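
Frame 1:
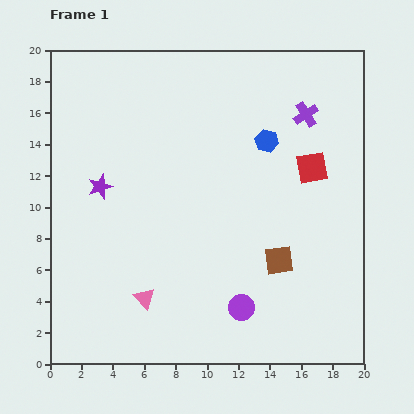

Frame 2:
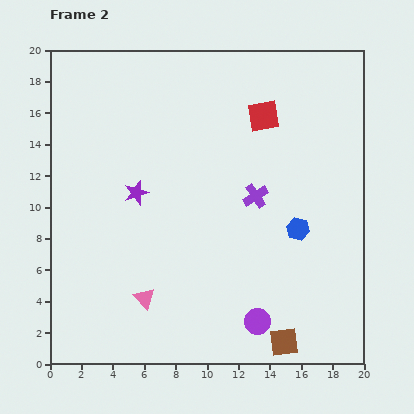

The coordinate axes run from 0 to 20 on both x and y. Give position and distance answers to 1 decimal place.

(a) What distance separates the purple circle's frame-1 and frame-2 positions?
1.3

The purple circle moved from (12.2, 3.6) to (13.2, 2.7), a distance of √(1.0² + 0.9²) ≈ 1.3.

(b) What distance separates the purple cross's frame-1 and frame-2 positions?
6.1

The purple cross moved from (16.3, 15.9) to (13.1, 10.7), a distance of √(3.2² + 5.2²) ≈ 6.1.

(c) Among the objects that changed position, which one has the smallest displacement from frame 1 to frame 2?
the purple circle

(moved 1.3)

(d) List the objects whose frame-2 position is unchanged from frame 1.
the pink triangle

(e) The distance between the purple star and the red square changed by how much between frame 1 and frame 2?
-4.1

Distance in frame 1: 13.6. Distance in frame 2: 9.5.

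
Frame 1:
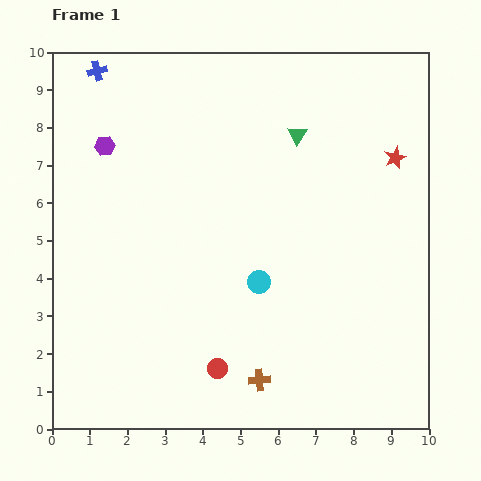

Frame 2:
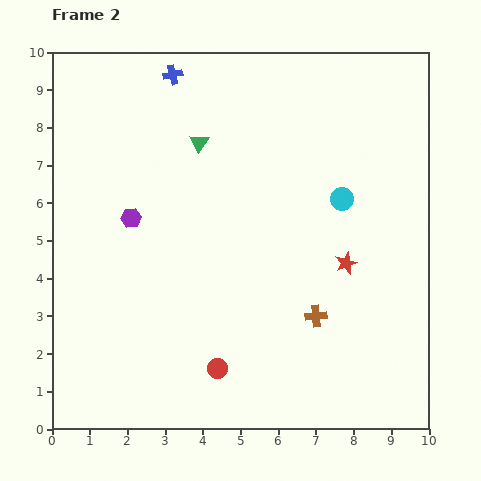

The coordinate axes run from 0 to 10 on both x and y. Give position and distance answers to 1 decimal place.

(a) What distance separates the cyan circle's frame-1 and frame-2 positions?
3.1

The cyan circle moved from (5.5, 3.9) to (7.7, 6.1), a distance of √(2.2² + 2.2²) ≈ 3.1.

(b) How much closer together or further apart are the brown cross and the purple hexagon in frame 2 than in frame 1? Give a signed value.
-1.9

Distance in frame 1: 7.4. Distance in frame 2: 5.5.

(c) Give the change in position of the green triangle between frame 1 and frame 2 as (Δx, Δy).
(-2.6, -0.2)

The green triangle was at (6.5, 7.8) in frame 1 and (3.9, 7.6) in frame 2.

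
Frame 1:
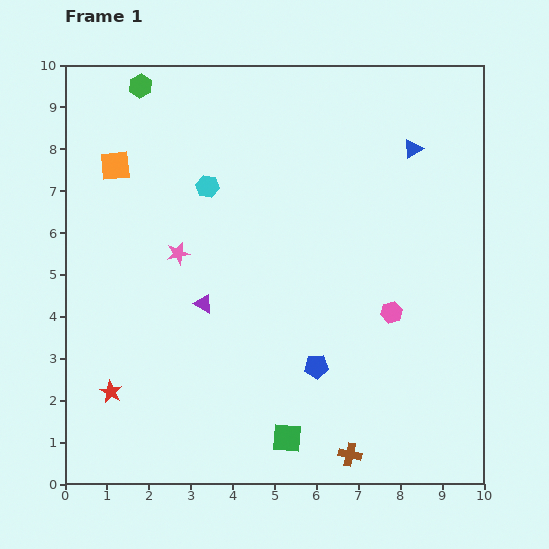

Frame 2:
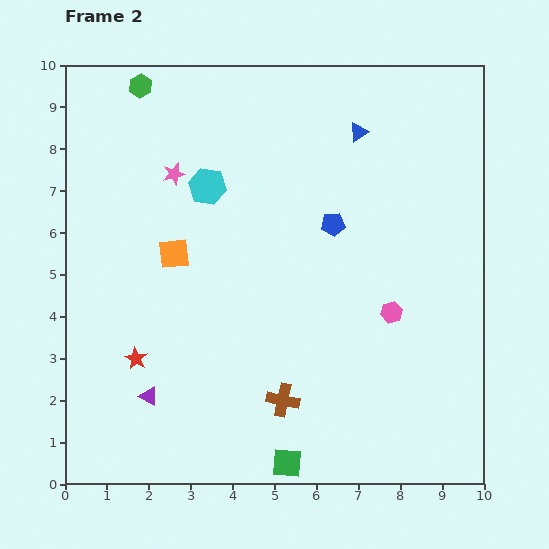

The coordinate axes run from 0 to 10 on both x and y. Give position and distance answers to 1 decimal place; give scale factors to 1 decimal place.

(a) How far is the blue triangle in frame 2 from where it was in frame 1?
1.4

The blue triangle moved from (8.3, 8.0) to (7.0, 8.4), a distance of √(1.3² + 0.4²) ≈ 1.4.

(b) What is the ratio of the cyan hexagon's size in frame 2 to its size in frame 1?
1.6×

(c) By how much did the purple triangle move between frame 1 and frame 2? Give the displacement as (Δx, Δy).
(-1.3, -2.2)

The purple triangle was at (3.3, 4.3) in frame 1 and (2.0, 2.1) in frame 2.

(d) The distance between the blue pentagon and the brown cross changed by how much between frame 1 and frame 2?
+2.2

Distance in frame 1: 2.2. Distance in frame 2: 4.4.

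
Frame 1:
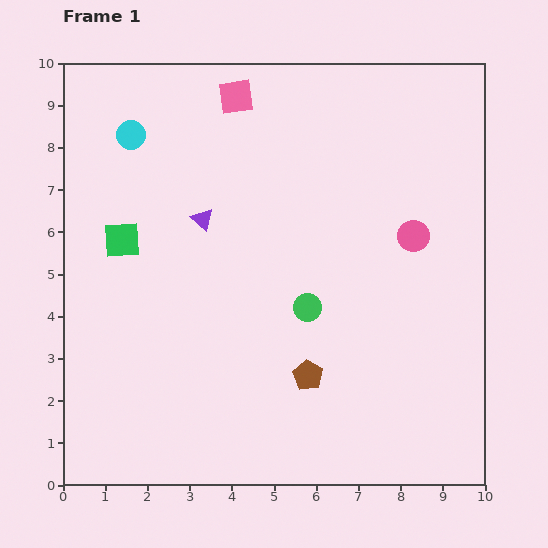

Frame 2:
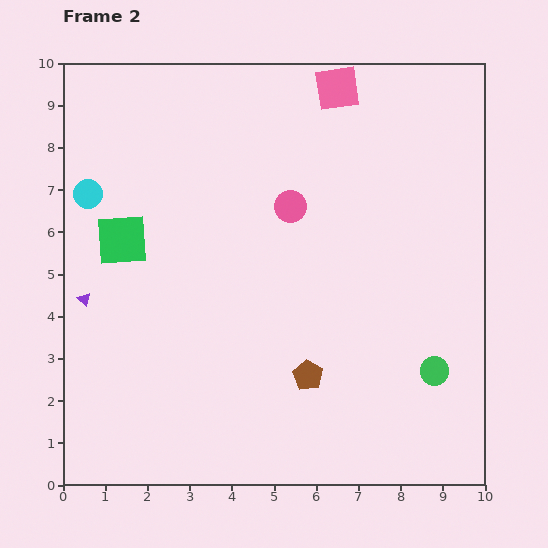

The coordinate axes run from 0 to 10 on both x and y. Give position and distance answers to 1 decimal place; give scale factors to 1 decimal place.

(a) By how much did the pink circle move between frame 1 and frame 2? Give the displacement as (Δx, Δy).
(-2.9, 0.7)

The pink circle was at (8.3, 5.9) in frame 1 and (5.4, 6.6) in frame 2.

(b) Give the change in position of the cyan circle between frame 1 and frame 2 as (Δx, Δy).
(-1.0, -1.4)

The cyan circle was at (1.6, 8.3) in frame 1 and (0.6, 6.9) in frame 2.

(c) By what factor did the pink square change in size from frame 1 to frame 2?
1.3×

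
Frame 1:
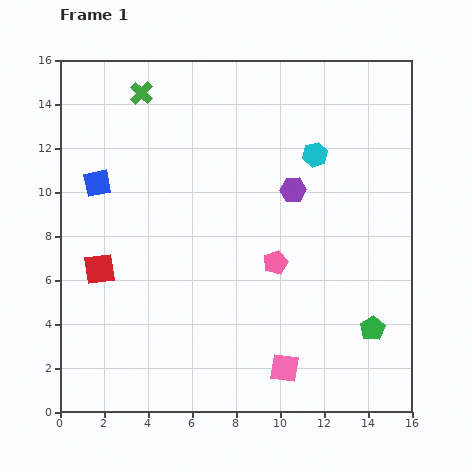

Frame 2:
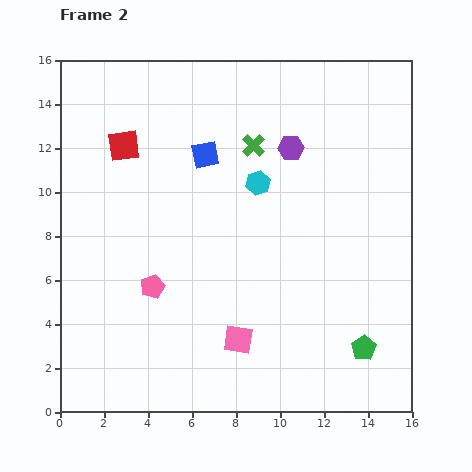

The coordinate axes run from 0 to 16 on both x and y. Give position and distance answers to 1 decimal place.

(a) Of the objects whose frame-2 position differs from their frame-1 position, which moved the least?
the green pentagon

(moved 1.0)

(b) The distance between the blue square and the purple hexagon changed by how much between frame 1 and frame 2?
-5.0

Distance in frame 1: 8.9. Distance in frame 2: 3.9.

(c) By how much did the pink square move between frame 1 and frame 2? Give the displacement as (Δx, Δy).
(-2.1, 1.3)

The pink square was at (10.2, 2.0) in frame 1 and (8.1, 3.3) in frame 2.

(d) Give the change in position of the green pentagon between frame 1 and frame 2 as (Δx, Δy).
(-0.4, -0.9)

The green pentagon was at (14.2, 3.8) in frame 1 and (13.8, 2.9) in frame 2.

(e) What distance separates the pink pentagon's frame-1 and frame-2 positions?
5.7

The pink pentagon moved from (9.8, 6.8) to (4.2, 5.7), a distance of √(5.6² + 1.1²) ≈ 5.7.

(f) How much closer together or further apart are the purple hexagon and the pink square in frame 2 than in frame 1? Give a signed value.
+0.9

Distance in frame 1: 8.1. Distance in frame 2: 9.0.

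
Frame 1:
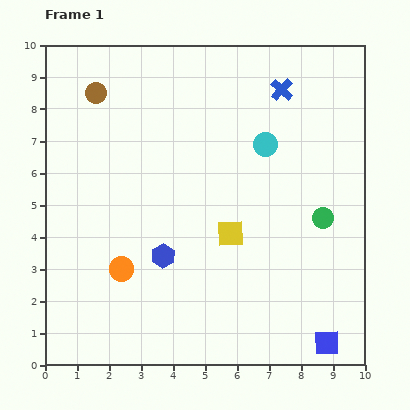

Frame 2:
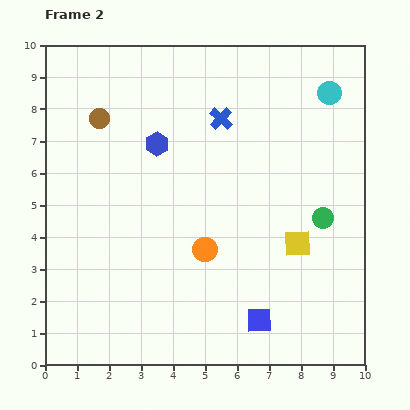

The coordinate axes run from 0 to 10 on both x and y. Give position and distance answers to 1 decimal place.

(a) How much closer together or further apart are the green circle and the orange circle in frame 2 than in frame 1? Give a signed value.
-2.7

Distance in frame 1: 6.5. Distance in frame 2: 3.8.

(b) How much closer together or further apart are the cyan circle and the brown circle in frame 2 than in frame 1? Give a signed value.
+1.7

Distance in frame 1: 5.5. Distance in frame 2: 7.2.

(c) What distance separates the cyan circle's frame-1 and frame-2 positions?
2.6

The cyan circle moved from (6.9, 6.9) to (8.9, 8.5), a distance of √(2.0² + 1.6²) ≈ 2.6.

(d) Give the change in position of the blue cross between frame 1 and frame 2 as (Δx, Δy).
(-1.9, -0.9)

The blue cross was at (7.4, 8.6) in frame 1 and (5.5, 7.7) in frame 2.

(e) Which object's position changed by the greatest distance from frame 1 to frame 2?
the blue hexagon

(moved 3.5; next 2.7)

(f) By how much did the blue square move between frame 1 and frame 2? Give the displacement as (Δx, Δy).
(-2.1, 0.7)

The blue square was at (8.8, 0.7) in frame 1 and (6.7, 1.4) in frame 2.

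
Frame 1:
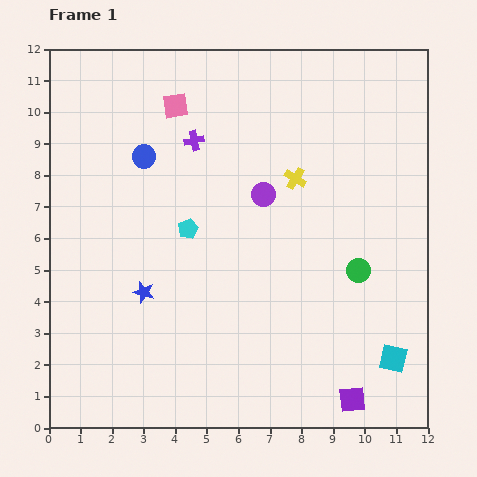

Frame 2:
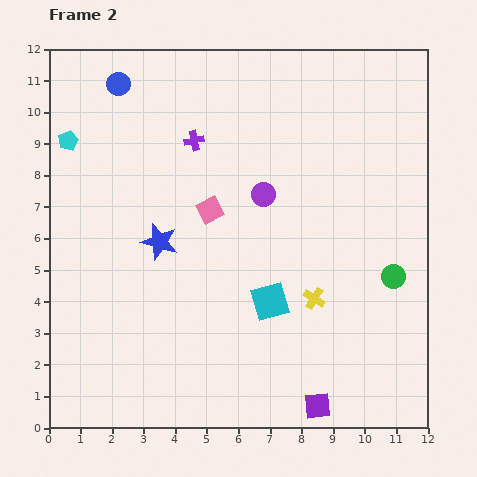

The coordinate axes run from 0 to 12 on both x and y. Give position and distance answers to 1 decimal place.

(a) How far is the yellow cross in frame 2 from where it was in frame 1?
3.8

The yellow cross moved from (7.8, 7.9) to (8.4, 4.1), a distance of √(0.6² + 3.8²) ≈ 3.8.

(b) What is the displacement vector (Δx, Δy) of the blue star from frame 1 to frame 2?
(0.5, 1.6)

The blue star was at (3.0, 4.3) in frame 1 and (3.5, 5.9) in frame 2.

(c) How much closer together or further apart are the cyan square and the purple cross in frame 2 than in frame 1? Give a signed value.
-3.7

Distance in frame 1: 9.3. Distance in frame 2: 5.6.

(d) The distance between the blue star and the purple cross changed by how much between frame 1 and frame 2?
-1.7

Distance in frame 1: 5.1. Distance in frame 2: 3.4.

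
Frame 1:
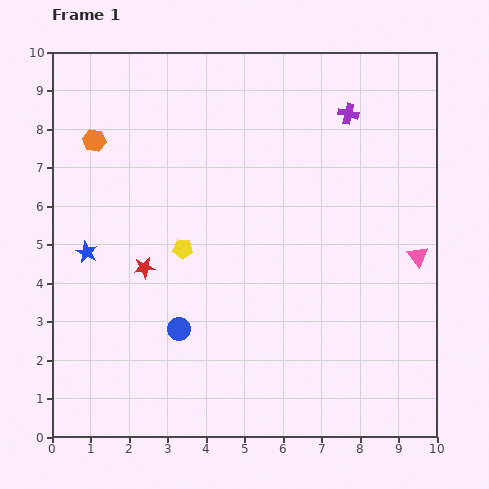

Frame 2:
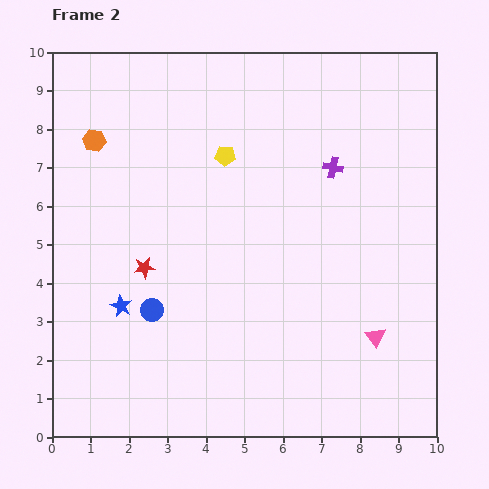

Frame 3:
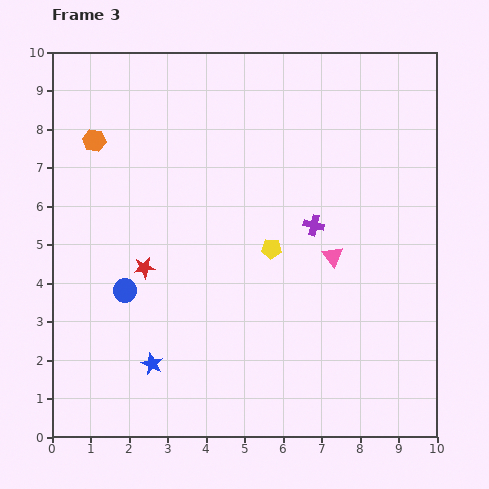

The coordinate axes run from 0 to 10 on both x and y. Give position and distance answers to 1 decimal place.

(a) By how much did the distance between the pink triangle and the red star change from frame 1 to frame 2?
-0.8

Distance in frame 1: 7.1. Distance in frame 2: 6.3.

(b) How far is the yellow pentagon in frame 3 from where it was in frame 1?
2.3

The yellow pentagon moved from (3.4, 4.9) to (5.7, 4.9), a distance of √(2.3² + 0.0²) ≈ 2.3.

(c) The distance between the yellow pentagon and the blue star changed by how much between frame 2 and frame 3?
-0.4

Distance in frame 2: 4.7. Distance in frame 3: 4.3.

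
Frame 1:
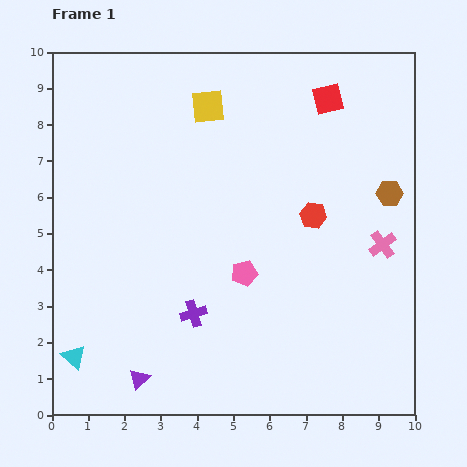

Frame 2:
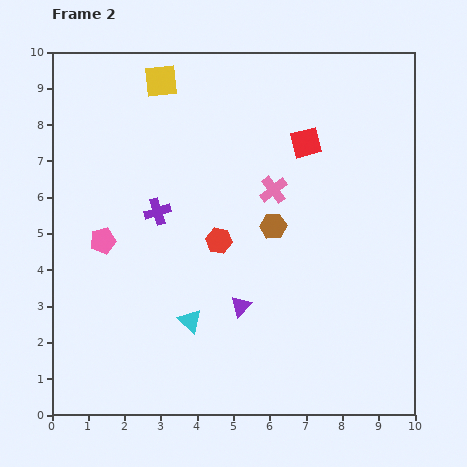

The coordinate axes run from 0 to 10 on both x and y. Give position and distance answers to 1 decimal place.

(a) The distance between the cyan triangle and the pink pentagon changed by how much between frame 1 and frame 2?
-1.9

Distance in frame 1: 5.2. Distance in frame 2: 3.3.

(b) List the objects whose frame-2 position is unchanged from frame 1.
none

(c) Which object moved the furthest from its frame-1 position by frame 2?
the pink pentagon

(moved 4.0; next 3.4)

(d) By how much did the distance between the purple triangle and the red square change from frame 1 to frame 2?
-4.5

Distance in frame 1: 9.3. Distance in frame 2: 4.8.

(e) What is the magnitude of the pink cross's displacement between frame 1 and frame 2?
3.4

The pink cross moved from (9.1, 4.7) to (6.1, 6.2), a distance of √(3.0² + 1.5²) ≈ 3.4.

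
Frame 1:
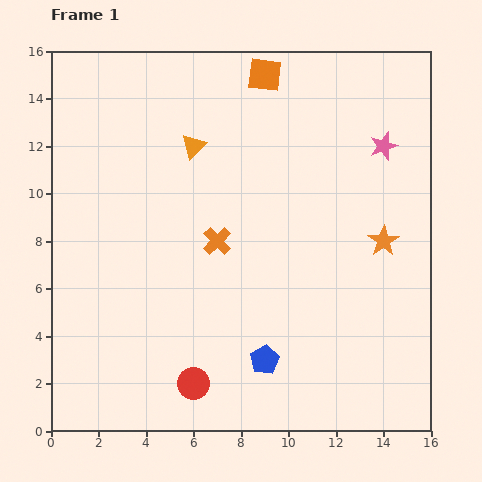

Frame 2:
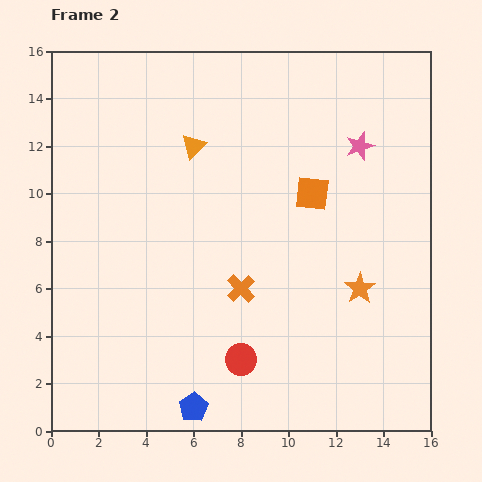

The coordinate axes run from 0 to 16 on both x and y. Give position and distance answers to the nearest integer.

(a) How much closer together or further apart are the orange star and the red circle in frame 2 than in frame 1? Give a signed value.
-4

Distance in frame 1: 10. Distance in frame 2: 6.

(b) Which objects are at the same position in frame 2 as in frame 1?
the orange triangle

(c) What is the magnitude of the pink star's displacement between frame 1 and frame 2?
1

The pink star moved from (14, 12) to (13, 12), a distance of √(1² + 0²) ≈ 1.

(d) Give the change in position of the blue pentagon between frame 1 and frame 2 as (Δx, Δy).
(-3, -2)

The blue pentagon was at (9, 3) in frame 1 and (6, 1) in frame 2.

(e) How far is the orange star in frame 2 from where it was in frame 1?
2

The orange star moved from (14, 8) to (13, 6), a distance of √(1² + 2²) ≈ 2.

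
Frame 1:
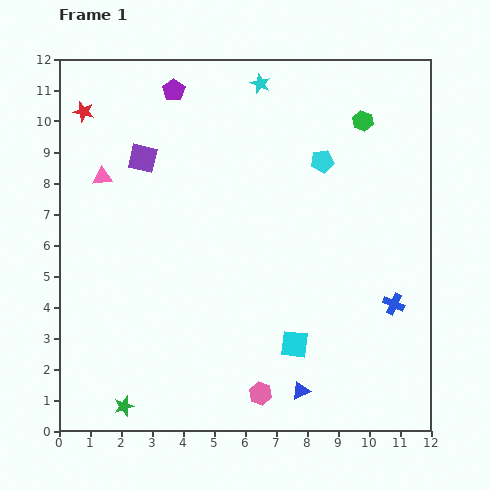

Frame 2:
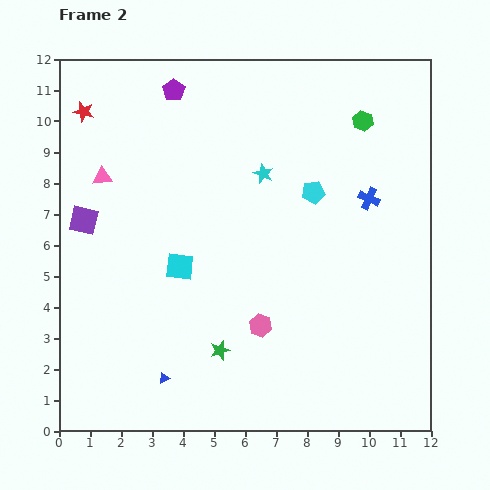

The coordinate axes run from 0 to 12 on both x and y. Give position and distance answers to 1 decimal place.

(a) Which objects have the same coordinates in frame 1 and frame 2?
the pink triangle, the red star, the green hexagon, the purple pentagon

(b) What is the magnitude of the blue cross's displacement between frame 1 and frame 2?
3.5

The blue cross moved from (10.8, 4.1) to (10.0, 7.5), a distance of √(0.8² + 3.4²) ≈ 3.5.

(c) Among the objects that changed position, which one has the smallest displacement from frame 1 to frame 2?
the cyan pentagon

(moved 1.0)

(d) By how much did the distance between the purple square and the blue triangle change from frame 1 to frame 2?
-3.4

Distance in frame 1: 9.1. Distance in frame 2: 5.7.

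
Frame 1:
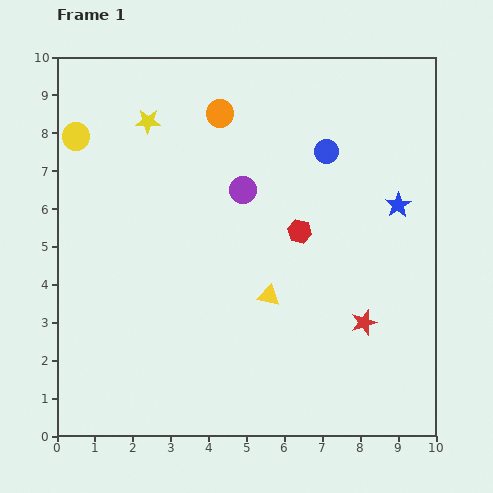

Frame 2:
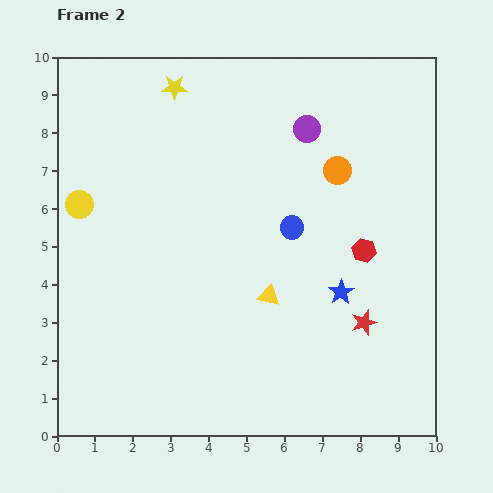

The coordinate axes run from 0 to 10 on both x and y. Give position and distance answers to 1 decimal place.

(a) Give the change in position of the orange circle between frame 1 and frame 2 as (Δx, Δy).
(3.1, -1.5)

The orange circle was at (4.3, 8.5) in frame 1 and (7.4, 7.0) in frame 2.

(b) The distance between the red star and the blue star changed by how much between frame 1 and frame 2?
-2.2

Distance in frame 1: 3.2. Distance in frame 2: 1.0.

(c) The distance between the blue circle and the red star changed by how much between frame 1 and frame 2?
-1.5

Distance in frame 1: 4.6. Distance in frame 2: 3.1.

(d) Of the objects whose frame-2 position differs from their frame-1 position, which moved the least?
the yellow star

(moved 1.1)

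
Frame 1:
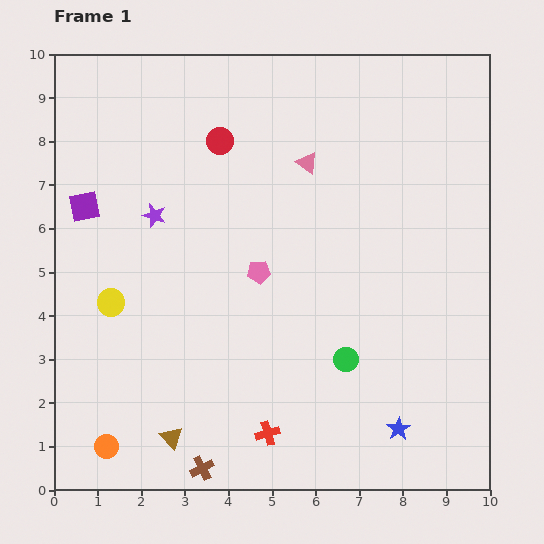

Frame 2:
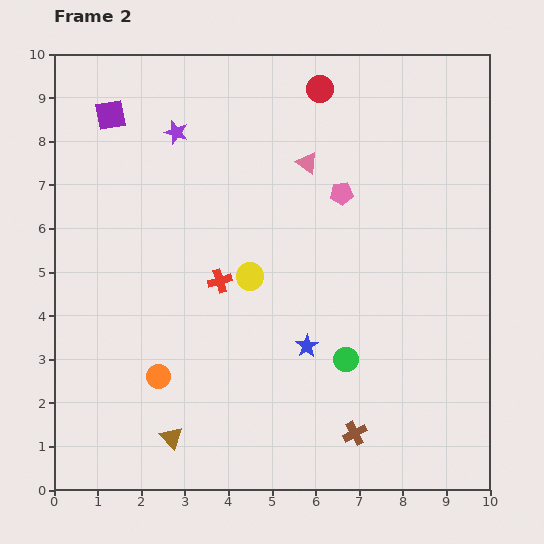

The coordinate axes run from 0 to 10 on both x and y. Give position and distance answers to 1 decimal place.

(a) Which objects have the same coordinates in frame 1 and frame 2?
the brown triangle, the pink triangle, the green circle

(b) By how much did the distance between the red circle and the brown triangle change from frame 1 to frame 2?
+1.8

Distance in frame 1: 6.9. Distance in frame 2: 8.7.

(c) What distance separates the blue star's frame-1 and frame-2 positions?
2.8

The blue star moved from (7.9, 1.4) to (5.8, 3.3), a distance of √(2.1² + 1.9²) ≈ 2.8.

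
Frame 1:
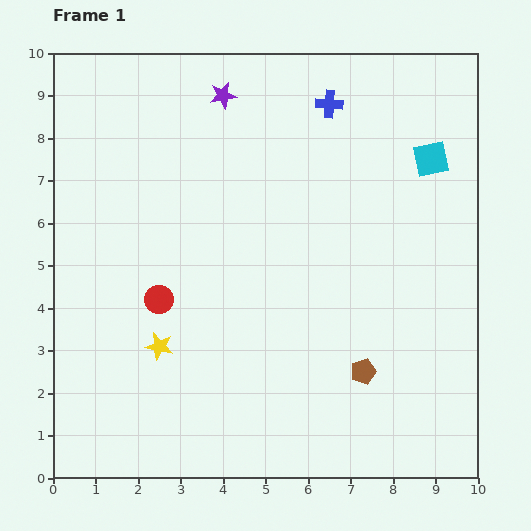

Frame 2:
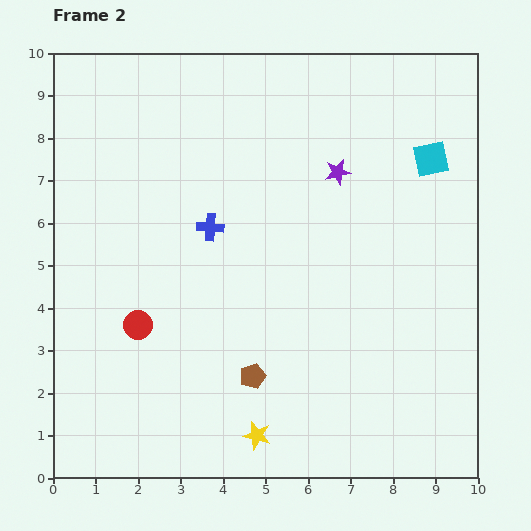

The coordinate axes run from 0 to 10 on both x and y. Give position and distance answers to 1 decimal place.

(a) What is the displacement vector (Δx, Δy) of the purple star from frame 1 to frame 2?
(2.7, -1.8)

The purple star was at (4.0, 9.0) in frame 1 and (6.7, 7.2) in frame 2.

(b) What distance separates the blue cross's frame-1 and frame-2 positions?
4.0

The blue cross moved from (6.5, 8.8) to (3.7, 5.9), a distance of √(2.8² + 2.9²) ≈ 4.0.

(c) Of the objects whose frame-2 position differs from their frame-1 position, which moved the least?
the red circle

(moved 0.8)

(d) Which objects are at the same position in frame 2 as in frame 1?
the cyan square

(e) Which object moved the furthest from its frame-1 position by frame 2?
the blue cross

(moved 4.0; next 3.2)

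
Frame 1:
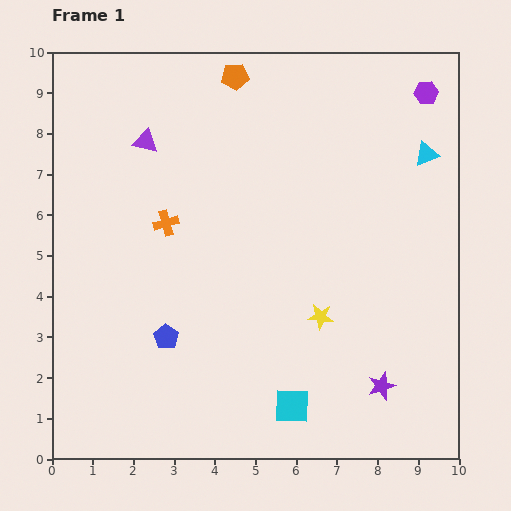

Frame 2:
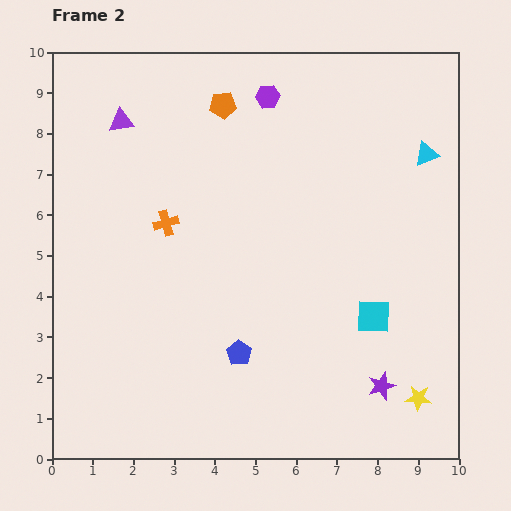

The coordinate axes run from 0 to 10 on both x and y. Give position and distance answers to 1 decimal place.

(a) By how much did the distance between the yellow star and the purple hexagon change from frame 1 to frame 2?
+2.2

Distance in frame 1: 6.1. Distance in frame 2: 8.3.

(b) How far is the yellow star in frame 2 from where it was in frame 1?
3.1

The yellow star moved from (6.6, 3.5) to (9.0, 1.5), a distance of √(2.4² + 2.0²) ≈ 3.1.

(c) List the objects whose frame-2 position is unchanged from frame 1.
the orange cross, the purple star, the cyan triangle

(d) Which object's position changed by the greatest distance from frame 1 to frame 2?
the purple hexagon

(moved 3.9; next 3.1)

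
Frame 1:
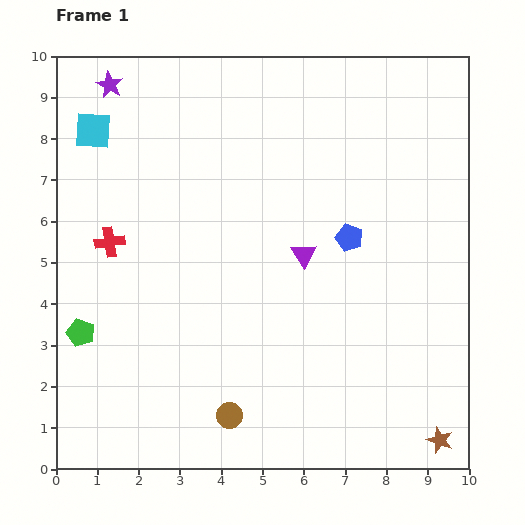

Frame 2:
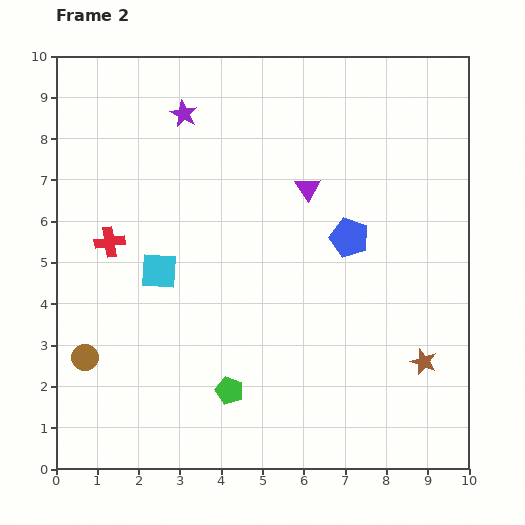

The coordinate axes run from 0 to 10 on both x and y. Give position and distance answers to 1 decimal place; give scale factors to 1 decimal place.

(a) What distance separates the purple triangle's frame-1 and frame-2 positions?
1.6

The purple triangle moved from (6.0, 5.2) to (6.1, 6.8), a distance of √(0.1² + 1.6²) ≈ 1.6.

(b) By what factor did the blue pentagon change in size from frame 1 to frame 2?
1.4×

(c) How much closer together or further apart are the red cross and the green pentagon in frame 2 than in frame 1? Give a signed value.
+2.3

Distance in frame 1: 2.3. Distance in frame 2: 4.6.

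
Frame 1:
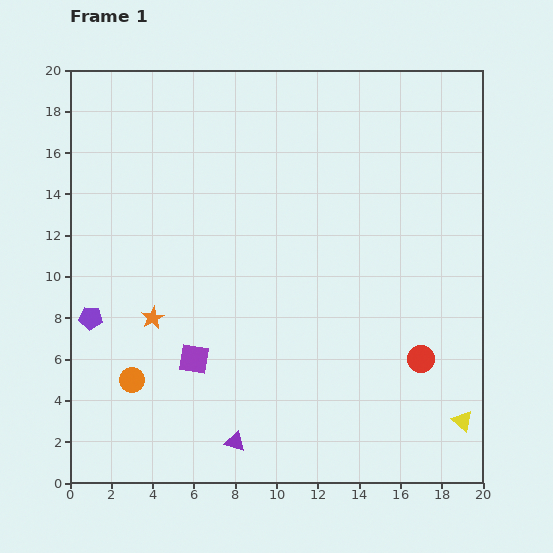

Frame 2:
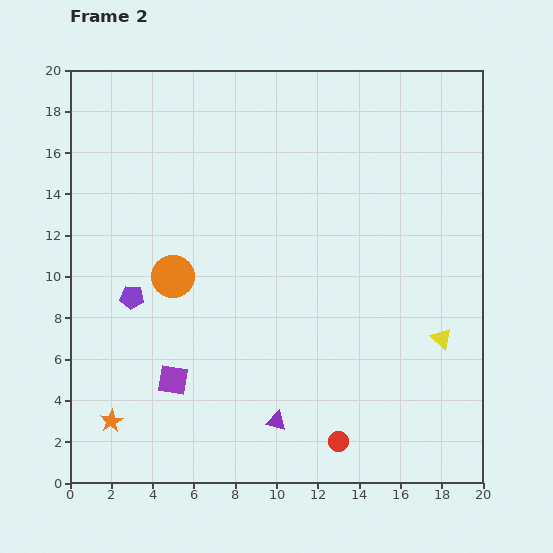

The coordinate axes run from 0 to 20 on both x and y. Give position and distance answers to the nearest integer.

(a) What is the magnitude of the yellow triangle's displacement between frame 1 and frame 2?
4

The yellow triangle moved from (19, 3) to (18, 7), a distance of √(1² + 4²) ≈ 4.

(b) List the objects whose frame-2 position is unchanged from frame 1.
none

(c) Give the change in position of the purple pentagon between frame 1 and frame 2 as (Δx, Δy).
(2, 1)

The purple pentagon was at (1, 8) in frame 1 and (3, 9) in frame 2.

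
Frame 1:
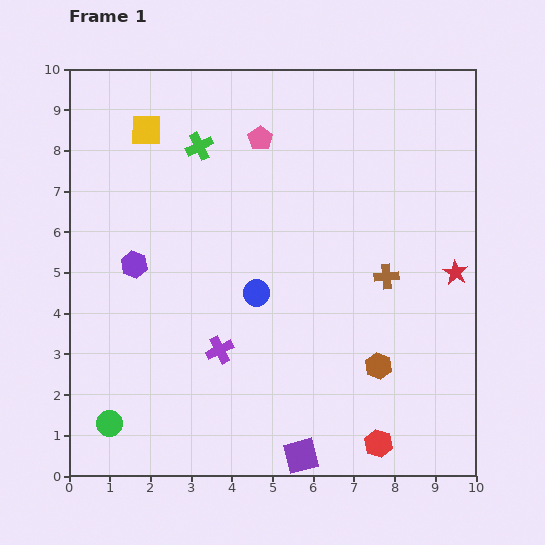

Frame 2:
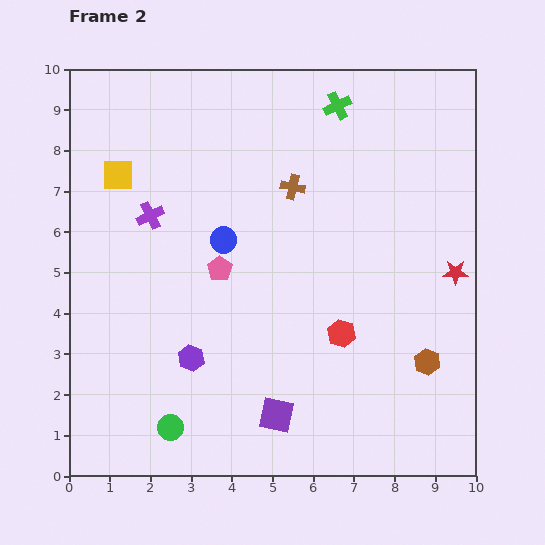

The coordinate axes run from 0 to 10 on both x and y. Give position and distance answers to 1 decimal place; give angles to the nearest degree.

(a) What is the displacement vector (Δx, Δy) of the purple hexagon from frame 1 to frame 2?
(1.4, -2.3)

The purple hexagon was at (1.6, 5.2) in frame 1 and (3.0, 2.9) in frame 2.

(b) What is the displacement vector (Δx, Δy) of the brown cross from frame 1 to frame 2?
(-2.3, 2.2)

The brown cross was at (7.8, 4.9) in frame 1 and (5.5, 7.1) in frame 2.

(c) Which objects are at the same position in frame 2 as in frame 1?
the red star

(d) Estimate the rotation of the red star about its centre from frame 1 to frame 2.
29° counter-clockwise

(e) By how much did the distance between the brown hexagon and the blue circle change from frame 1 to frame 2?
+2.3

Distance in frame 1: 3.5. Distance in frame 2: 5.8.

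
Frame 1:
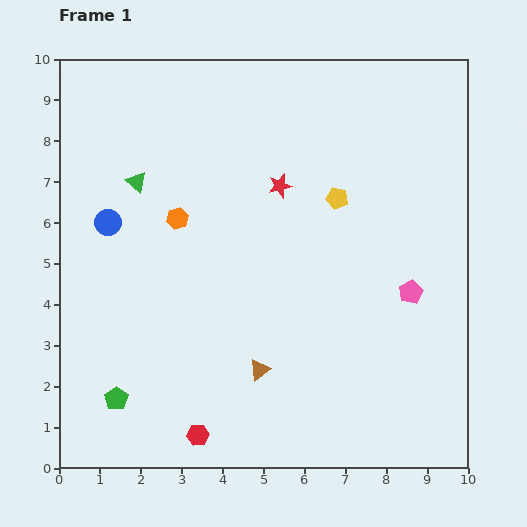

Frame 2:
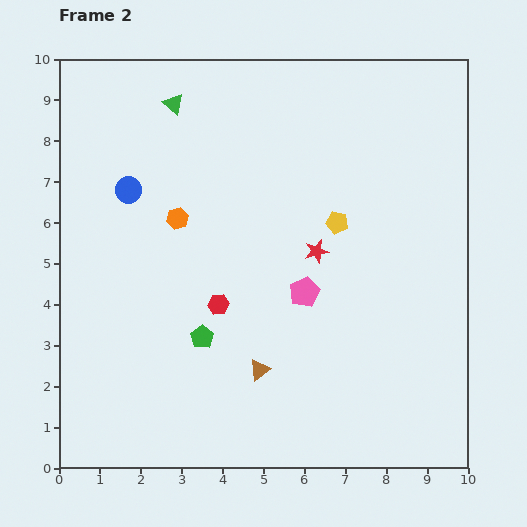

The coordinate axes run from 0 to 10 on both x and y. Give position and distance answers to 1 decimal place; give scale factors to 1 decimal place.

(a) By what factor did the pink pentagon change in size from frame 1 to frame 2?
1.3×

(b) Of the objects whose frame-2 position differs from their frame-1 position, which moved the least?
the yellow pentagon

(moved 0.6)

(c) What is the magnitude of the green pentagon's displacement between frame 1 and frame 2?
2.6

The green pentagon moved from (1.4, 1.7) to (3.5, 3.2), a distance of √(2.1² + 1.5²) ≈ 2.6.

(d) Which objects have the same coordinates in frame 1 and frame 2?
the orange hexagon, the brown triangle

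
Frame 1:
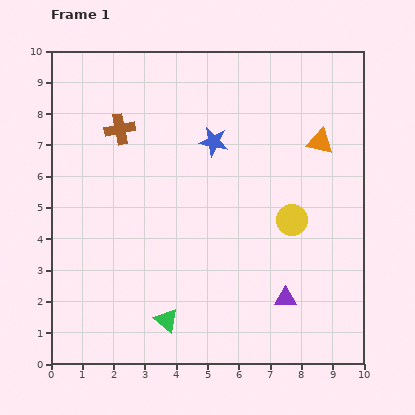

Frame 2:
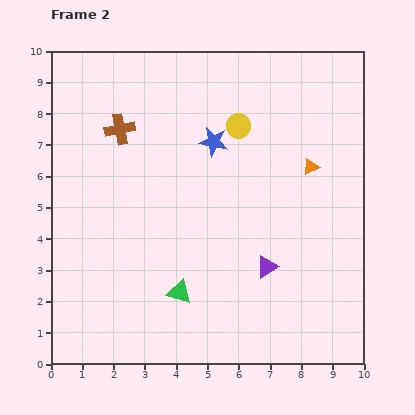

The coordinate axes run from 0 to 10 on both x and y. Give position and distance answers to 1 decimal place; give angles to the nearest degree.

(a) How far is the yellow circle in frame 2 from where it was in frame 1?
3.4

The yellow circle moved from (7.7, 4.6) to (6.0, 7.6), a distance of √(1.7² + 3.0²) ≈ 3.4.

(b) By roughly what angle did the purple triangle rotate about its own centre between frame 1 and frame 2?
31° counter-clockwise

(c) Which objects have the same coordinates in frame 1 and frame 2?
the brown cross, the blue star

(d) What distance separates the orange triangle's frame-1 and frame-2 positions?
0.9

The orange triangle moved from (8.6, 7.1) to (8.3, 6.3), a distance of √(0.3² + 0.8²) ≈ 0.9.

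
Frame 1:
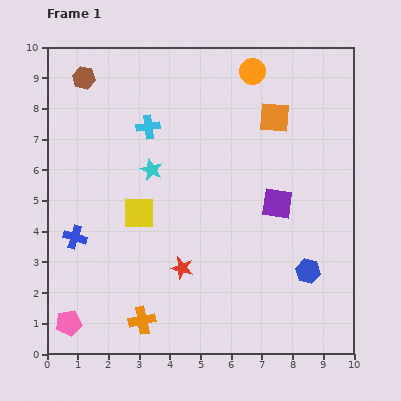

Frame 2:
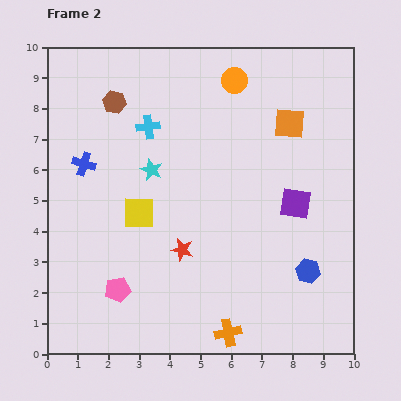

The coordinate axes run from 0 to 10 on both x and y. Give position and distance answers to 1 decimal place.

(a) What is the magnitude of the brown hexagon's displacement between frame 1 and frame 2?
1.3

The brown hexagon moved from (1.2, 9.0) to (2.2, 8.2), a distance of √(1.0² + 0.8²) ≈ 1.3.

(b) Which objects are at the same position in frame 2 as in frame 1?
the cyan cross, the blue hexagon, the cyan star, the yellow square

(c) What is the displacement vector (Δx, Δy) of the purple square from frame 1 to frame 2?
(0.6, 0.0)

The purple square was at (7.5, 4.9) in frame 1 and (8.1, 4.9) in frame 2.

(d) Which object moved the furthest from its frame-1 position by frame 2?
the orange cross

(moved 2.8; next 2.4)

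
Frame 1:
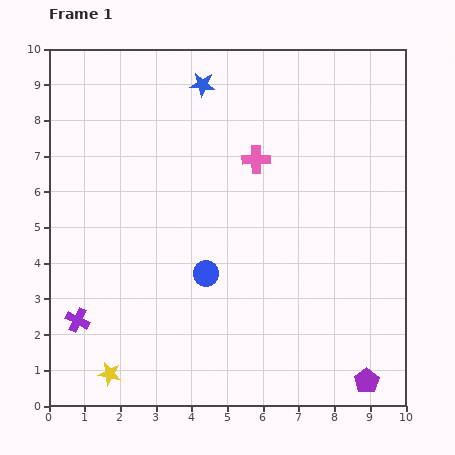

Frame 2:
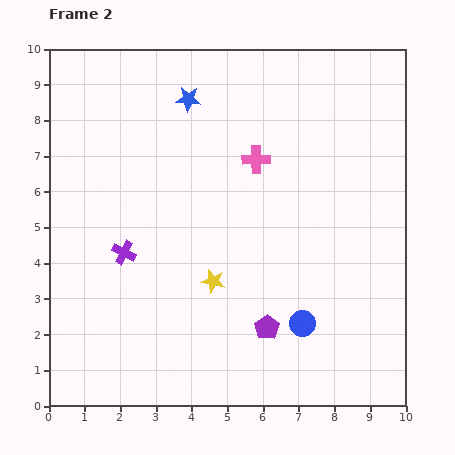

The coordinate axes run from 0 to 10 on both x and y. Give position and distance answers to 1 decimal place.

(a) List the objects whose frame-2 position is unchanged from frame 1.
the pink cross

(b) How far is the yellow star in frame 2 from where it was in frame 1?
3.9

The yellow star moved from (1.7, 0.9) to (4.6, 3.5), a distance of √(2.9² + 2.6²) ≈ 3.9.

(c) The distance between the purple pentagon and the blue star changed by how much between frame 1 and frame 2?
-2.7

Distance in frame 1: 9.5. Distance in frame 2: 6.8.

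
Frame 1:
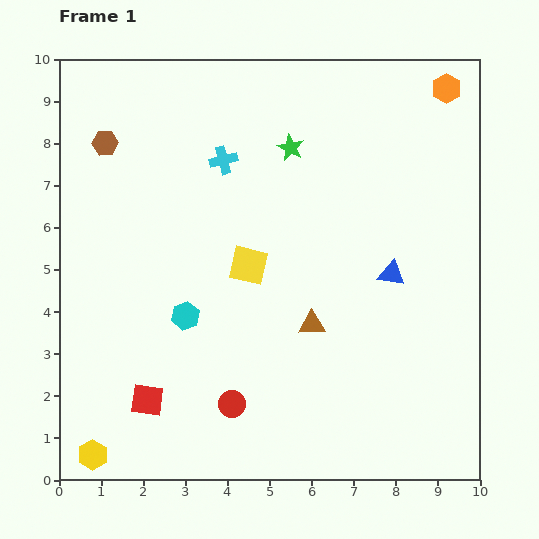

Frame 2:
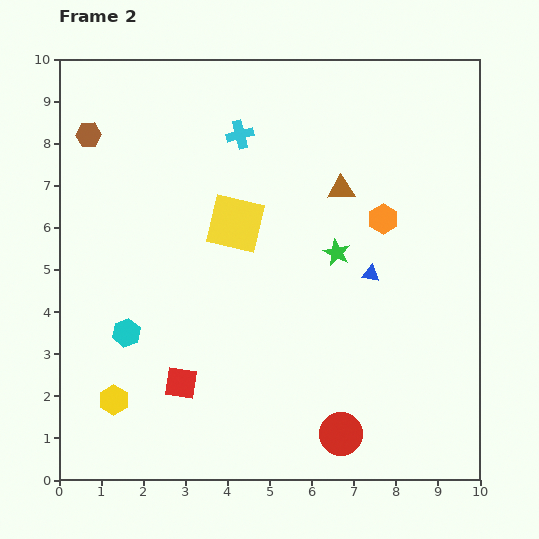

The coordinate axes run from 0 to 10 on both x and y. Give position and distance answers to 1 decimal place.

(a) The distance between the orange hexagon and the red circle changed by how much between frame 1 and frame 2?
-3.9

Distance in frame 1: 9.1. Distance in frame 2: 5.2.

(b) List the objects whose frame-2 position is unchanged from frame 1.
none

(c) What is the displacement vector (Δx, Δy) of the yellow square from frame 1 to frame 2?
(-0.3, 1.0)

The yellow square was at (4.5, 5.1) in frame 1 and (4.2, 6.1) in frame 2.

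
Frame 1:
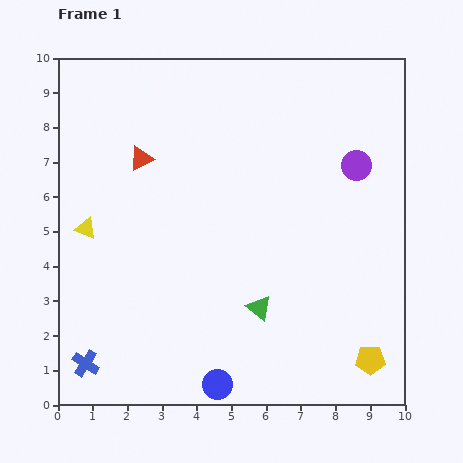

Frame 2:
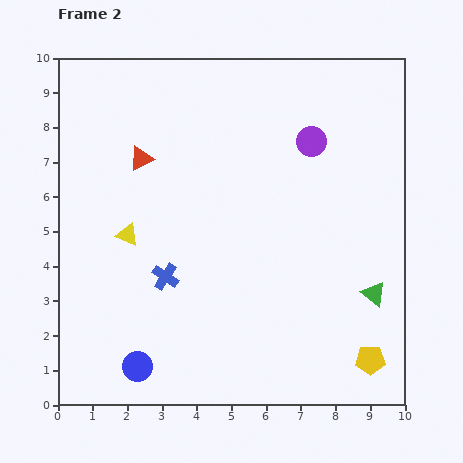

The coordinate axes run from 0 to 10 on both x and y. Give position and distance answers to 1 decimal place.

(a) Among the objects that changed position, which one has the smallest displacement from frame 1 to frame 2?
the yellow triangle

(moved 1.2)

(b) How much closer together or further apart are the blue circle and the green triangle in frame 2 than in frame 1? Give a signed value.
+4.6

Distance in frame 1: 2.5. Distance in frame 2: 7.1.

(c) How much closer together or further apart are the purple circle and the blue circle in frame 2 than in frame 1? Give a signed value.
+0.7

Distance in frame 1: 7.5. Distance in frame 2: 8.2.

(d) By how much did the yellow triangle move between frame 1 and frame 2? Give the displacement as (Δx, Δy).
(1.2, -0.2)

The yellow triangle was at (0.8, 5.1) in frame 1 and (2.0, 4.9) in frame 2.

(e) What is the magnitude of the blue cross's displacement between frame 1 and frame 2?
3.4

The blue cross moved from (0.8, 1.2) to (3.1, 3.7), a distance of √(2.3² + 2.5²) ≈ 3.4.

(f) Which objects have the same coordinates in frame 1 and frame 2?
the red triangle, the yellow pentagon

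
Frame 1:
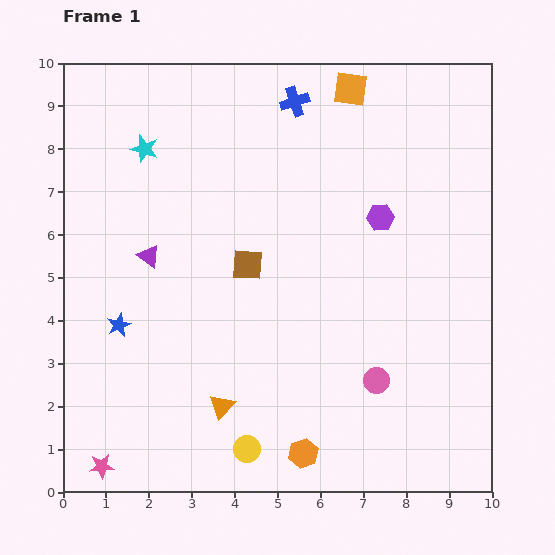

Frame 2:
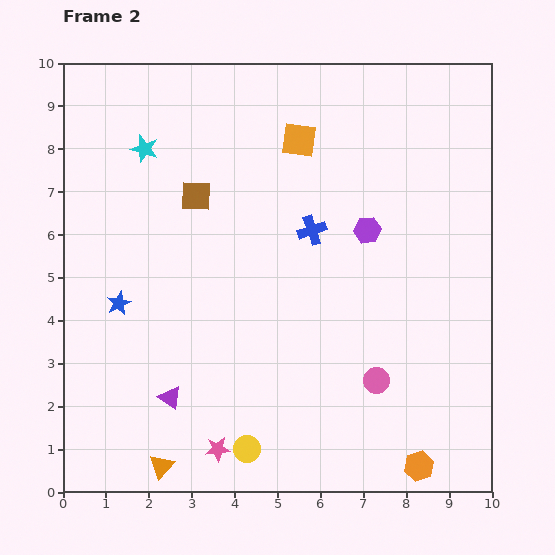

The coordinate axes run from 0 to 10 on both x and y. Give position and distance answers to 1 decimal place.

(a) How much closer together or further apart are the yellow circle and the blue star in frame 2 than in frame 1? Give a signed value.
+0.3

Distance in frame 1: 4.2. Distance in frame 2: 4.5.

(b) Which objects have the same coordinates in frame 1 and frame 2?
the pink circle, the cyan star, the yellow circle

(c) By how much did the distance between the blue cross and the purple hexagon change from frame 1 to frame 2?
-2.1

Distance in frame 1: 3.4. Distance in frame 2: 1.3.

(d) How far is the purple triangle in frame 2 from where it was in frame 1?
3.3

The purple triangle moved from (2.0, 5.5) to (2.5, 2.2), a distance of √(0.5² + 3.3²) ≈ 3.3.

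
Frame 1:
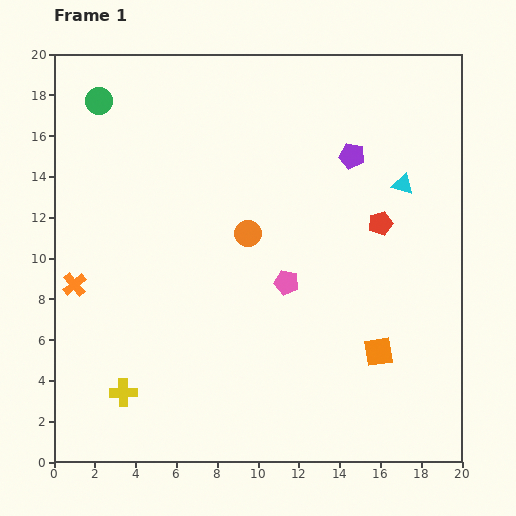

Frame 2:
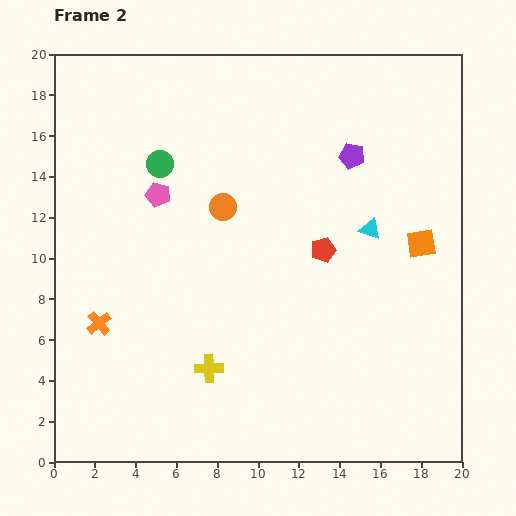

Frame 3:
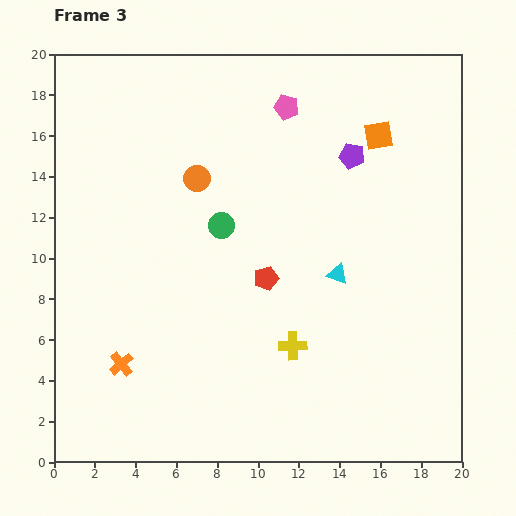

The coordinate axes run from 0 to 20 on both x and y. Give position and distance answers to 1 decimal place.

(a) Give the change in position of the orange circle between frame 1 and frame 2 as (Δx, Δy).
(-1.2, 1.3)

The orange circle was at (9.5, 11.2) in frame 1 and (8.3, 12.5) in frame 2.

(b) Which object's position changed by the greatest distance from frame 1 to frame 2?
the pink pentagon

(moved 7.6; next 5.7)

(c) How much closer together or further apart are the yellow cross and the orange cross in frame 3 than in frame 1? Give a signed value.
+2.6

Distance in frame 1: 5.8. Distance in frame 3: 8.4.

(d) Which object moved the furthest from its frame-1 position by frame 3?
the orange square

(moved 10.6; next 8.6)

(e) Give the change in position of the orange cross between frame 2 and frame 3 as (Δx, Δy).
(1.1, -2.0)

The orange cross was at (2.2, 6.8) in frame 2 and (3.3, 4.8) in frame 3.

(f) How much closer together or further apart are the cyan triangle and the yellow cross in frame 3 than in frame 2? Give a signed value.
-6.3

Distance in frame 2: 10.4. Distance in frame 3: 4.1.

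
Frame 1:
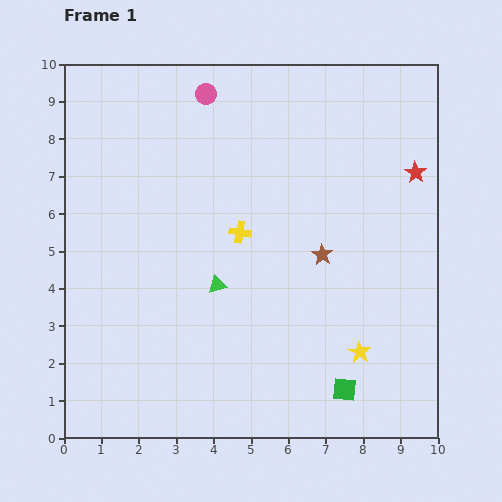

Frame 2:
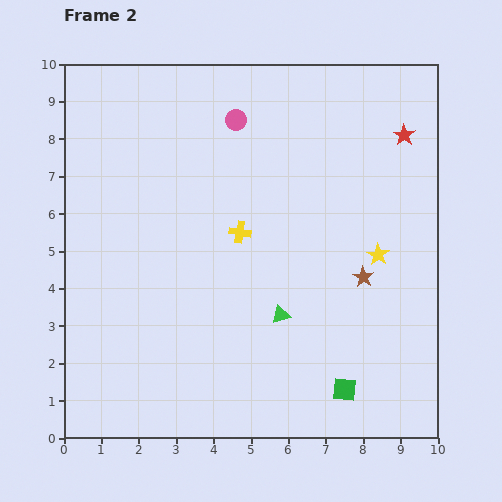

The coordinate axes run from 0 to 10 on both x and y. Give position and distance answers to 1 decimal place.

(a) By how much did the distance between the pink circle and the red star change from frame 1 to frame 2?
-1.5

Distance in frame 1: 6.0. Distance in frame 2: 4.5.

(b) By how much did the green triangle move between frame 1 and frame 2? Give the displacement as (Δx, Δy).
(1.7, -0.8)

The green triangle was at (4.1, 4.1) in frame 1 and (5.8, 3.3) in frame 2.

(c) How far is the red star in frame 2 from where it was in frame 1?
1.0

The red star moved from (9.4, 7.1) to (9.1, 8.1), a distance of √(0.3² + 1.0²) ≈ 1.0.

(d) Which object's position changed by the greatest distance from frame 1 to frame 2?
the yellow star

(moved 2.6; next 1.9)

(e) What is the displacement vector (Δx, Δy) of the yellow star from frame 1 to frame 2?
(0.5, 2.6)

The yellow star was at (7.9, 2.3) in frame 1 and (8.4, 4.9) in frame 2.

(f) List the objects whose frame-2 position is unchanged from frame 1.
the yellow cross, the green square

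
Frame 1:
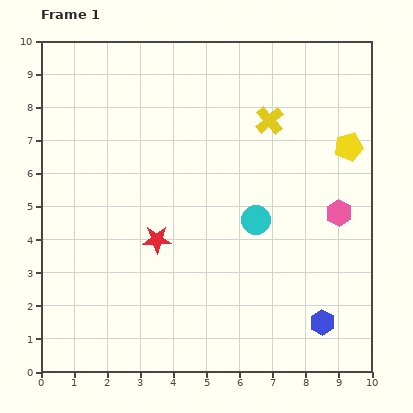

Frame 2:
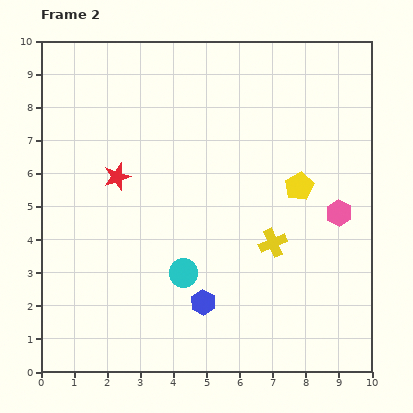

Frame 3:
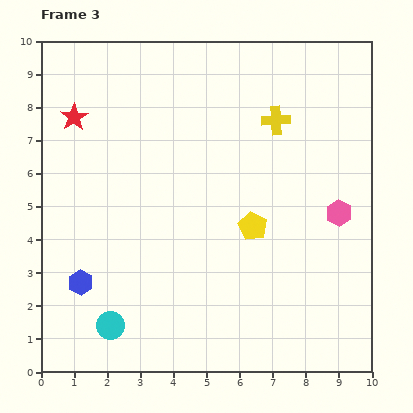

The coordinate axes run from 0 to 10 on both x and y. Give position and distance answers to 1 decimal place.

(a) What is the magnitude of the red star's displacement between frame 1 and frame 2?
2.2

The red star moved from (3.5, 4.0) to (2.3, 5.9), a distance of √(1.2² + 1.9²) ≈ 2.2.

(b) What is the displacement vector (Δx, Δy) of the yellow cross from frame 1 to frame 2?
(0.1, -3.7)

The yellow cross was at (6.9, 7.6) in frame 1 and (7.0, 3.9) in frame 2.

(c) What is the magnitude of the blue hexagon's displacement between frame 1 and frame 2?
3.6

The blue hexagon moved from (8.5, 1.5) to (4.9, 2.1), a distance of √(3.6² + 0.6²) ≈ 3.6.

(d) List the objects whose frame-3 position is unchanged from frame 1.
the pink hexagon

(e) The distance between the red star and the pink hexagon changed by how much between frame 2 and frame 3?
+1.7

Distance in frame 2: 6.8. Distance in frame 3: 8.5.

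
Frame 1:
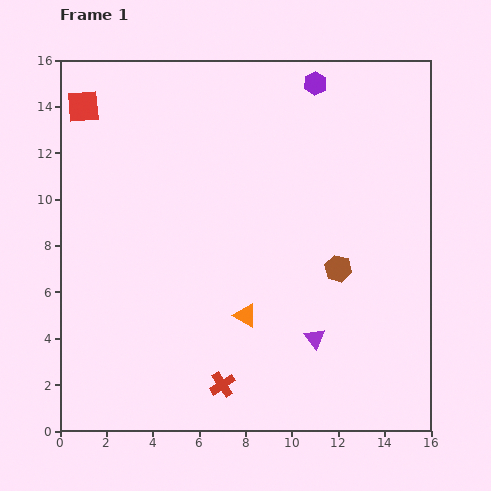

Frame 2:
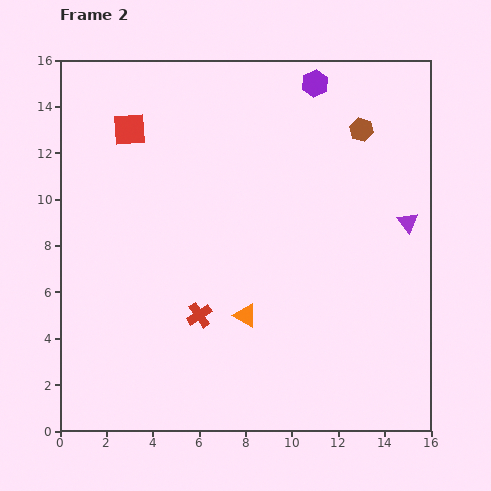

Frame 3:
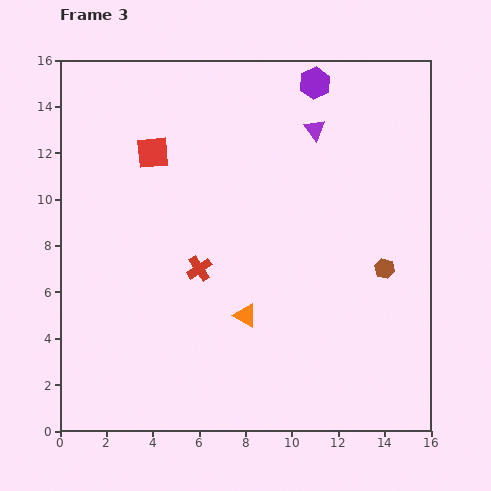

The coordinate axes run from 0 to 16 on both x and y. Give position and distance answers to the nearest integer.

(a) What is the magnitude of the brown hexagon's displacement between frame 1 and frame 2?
6

The brown hexagon moved from (12, 7) to (13, 13), a distance of √(1² + 6²) ≈ 6.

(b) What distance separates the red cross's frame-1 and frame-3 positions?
5

The red cross moved from (7, 2) to (6, 7), a distance of √(1² + 5²) ≈ 5.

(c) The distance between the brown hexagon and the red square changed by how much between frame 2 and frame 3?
+1

Distance in frame 2: 10. Distance in frame 3: 11.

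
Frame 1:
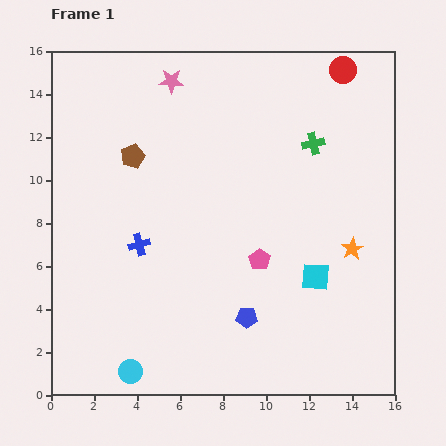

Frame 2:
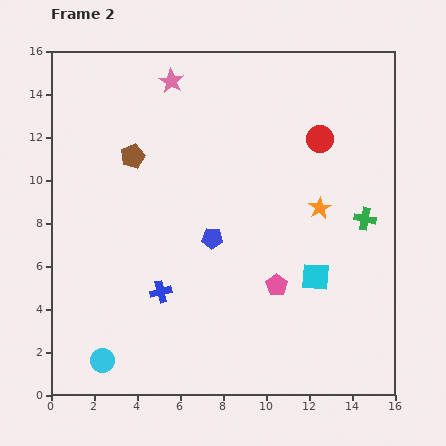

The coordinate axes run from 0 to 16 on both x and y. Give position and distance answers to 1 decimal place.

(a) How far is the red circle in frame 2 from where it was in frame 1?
3.4

The red circle moved from (13.6, 15.1) to (12.5, 11.9), a distance of √(1.1² + 3.2²) ≈ 3.4.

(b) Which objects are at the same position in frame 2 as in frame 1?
the pink star, the cyan square, the brown pentagon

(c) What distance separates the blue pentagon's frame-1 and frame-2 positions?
4.0

The blue pentagon moved from (9.1, 3.6) to (7.5, 7.3), a distance of √(1.6² + 3.7²) ≈ 4.0.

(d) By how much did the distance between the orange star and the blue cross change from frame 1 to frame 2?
-1.5

Distance in frame 1: 9.9. Distance in frame 2: 8.4.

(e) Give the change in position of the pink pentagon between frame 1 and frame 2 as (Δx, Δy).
(0.8, -1.2)

The pink pentagon was at (9.7, 6.3) in frame 1 and (10.5, 5.1) in frame 2.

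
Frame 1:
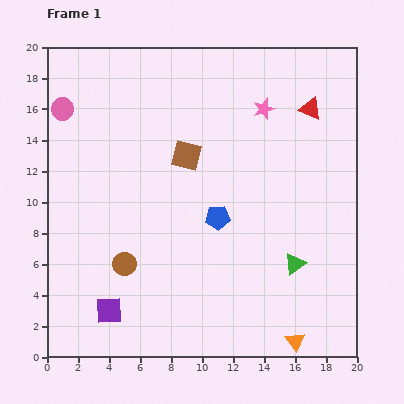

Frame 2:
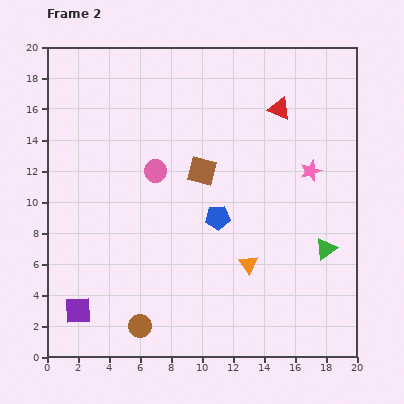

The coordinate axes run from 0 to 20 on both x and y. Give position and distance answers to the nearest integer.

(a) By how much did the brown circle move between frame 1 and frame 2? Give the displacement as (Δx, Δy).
(1, -4)

The brown circle was at (5, 6) in frame 1 and (6, 2) in frame 2.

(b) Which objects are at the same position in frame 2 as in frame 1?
the blue pentagon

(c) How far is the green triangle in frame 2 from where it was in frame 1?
2

The green triangle moved from (16, 6) to (18, 7), a distance of √(2² + 1²) ≈ 2.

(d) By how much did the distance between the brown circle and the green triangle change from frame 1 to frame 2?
+2

Distance in frame 1: 11. Distance in frame 2: 13.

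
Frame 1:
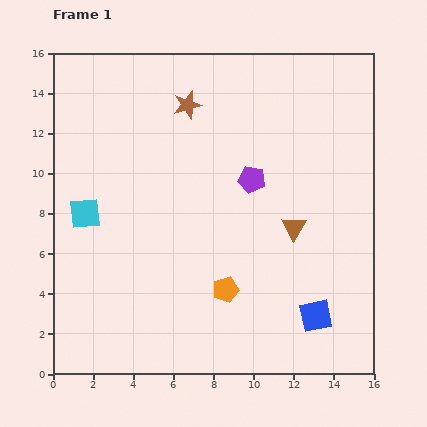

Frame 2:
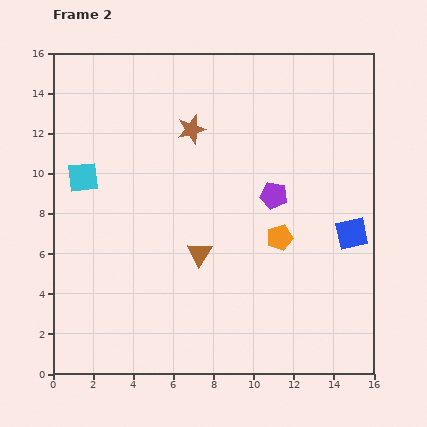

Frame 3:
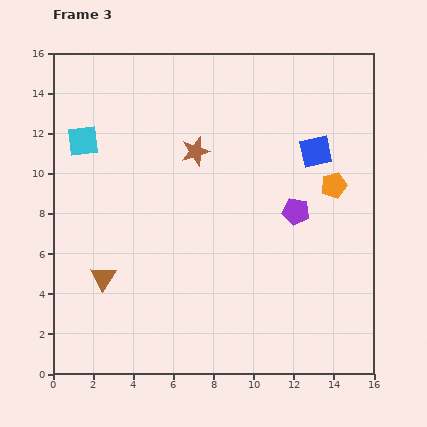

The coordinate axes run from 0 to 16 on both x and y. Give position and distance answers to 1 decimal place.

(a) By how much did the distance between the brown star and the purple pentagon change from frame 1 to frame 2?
+0.4

Distance in frame 1: 4.9. Distance in frame 2: 5.3.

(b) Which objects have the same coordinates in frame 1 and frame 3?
none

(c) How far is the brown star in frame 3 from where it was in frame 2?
1.1

The brown star moved from (6.9, 12.2) to (7.1, 11.1), a distance of √(0.2² + 1.1²) ≈ 1.1.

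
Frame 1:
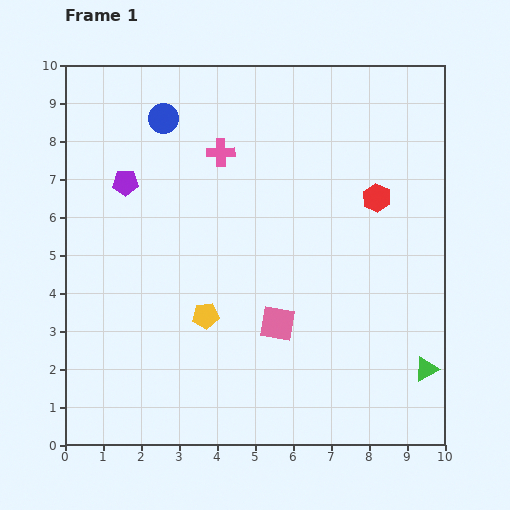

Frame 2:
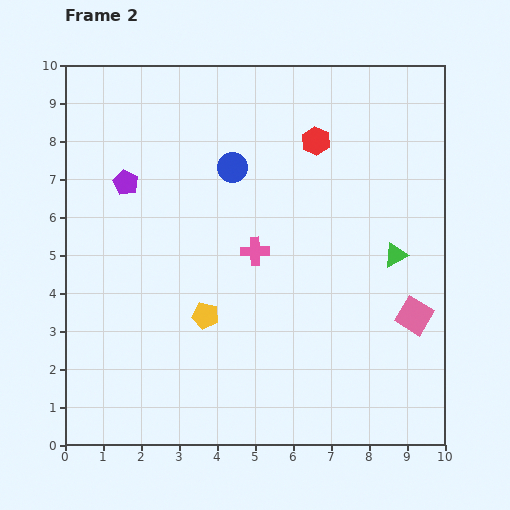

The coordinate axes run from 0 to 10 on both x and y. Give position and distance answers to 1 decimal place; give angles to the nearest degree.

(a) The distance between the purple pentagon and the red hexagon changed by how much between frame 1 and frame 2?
-1.5

Distance in frame 1: 6.6. Distance in frame 2: 5.1.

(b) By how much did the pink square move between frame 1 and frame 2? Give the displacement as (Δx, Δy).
(3.6, 0.2)

The pink square was at (5.6, 3.2) in frame 1 and (9.2, 3.4) in frame 2.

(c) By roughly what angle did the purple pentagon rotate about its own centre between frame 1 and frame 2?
27° clockwise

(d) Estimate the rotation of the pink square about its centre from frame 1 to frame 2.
21° clockwise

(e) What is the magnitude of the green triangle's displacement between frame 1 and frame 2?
3.1

The green triangle moved from (9.5, 2.0) to (8.7, 5.0), a distance of √(0.8² + 3.0²) ≈ 3.1.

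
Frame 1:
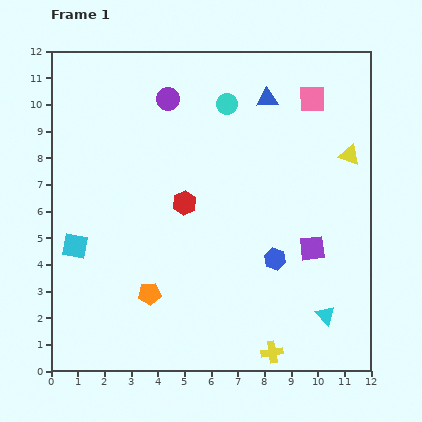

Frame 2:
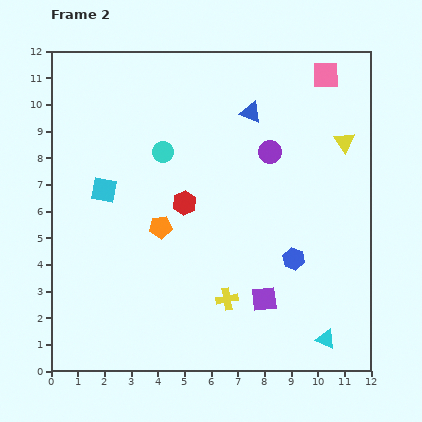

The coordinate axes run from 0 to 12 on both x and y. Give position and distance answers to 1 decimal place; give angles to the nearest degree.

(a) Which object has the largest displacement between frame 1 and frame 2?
the purple circle

(moved 4.3; next 3.0)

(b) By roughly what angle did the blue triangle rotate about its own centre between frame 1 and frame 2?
24° clockwise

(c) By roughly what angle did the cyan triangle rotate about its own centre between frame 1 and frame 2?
24° counter-clockwise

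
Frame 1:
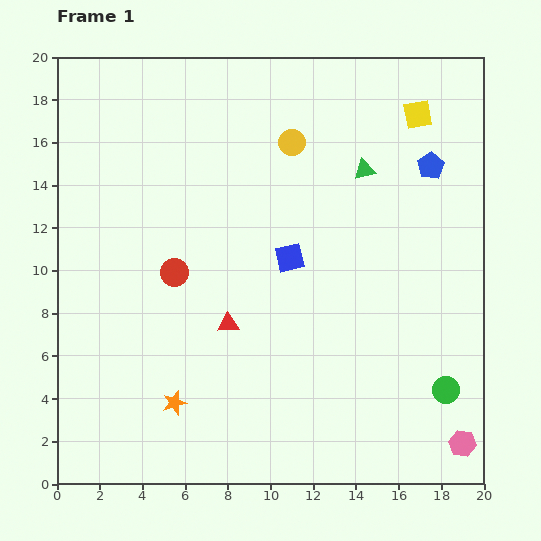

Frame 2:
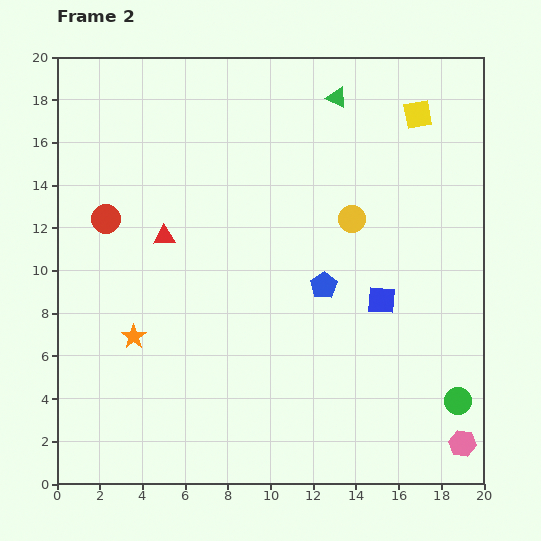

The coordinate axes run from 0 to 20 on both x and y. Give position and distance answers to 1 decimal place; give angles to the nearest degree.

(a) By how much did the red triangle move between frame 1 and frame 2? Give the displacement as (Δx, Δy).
(-3.0, 4.1)

The red triangle was at (8.0, 7.5) in frame 1 and (5.0, 11.6) in frame 2.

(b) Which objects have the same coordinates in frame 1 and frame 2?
the yellow square, the pink hexagon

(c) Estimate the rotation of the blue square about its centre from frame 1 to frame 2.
17° clockwise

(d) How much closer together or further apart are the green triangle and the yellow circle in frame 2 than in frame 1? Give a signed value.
+2.1

Distance in frame 1: 3.6. Distance in frame 2: 5.7.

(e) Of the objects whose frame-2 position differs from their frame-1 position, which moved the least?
the green circle

(moved 0.8)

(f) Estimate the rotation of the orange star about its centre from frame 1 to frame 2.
18° counter-clockwise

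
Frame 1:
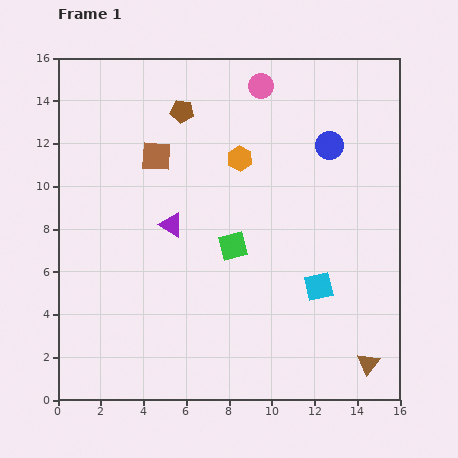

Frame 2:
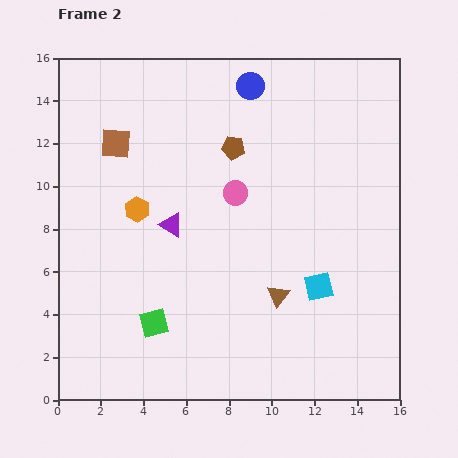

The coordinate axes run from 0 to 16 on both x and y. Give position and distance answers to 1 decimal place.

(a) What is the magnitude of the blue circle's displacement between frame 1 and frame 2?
4.6

The blue circle moved from (12.7, 11.9) to (9.0, 14.7), a distance of √(3.7² + 2.8²) ≈ 4.6.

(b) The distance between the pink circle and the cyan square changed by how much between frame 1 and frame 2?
-3.9

Distance in frame 1: 9.8. Distance in frame 2: 5.9.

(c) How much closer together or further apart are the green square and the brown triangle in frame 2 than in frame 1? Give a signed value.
-2.5

Distance in frame 1: 8.4. Distance in frame 2: 5.9.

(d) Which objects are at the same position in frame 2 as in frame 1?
the cyan square, the purple triangle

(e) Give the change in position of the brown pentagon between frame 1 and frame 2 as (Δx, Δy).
(2.4, -1.7)

The brown pentagon was at (5.8, 13.5) in frame 1 and (8.2, 11.8) in frame 2.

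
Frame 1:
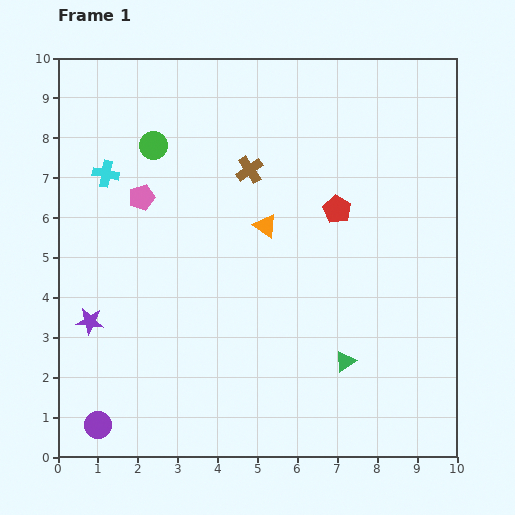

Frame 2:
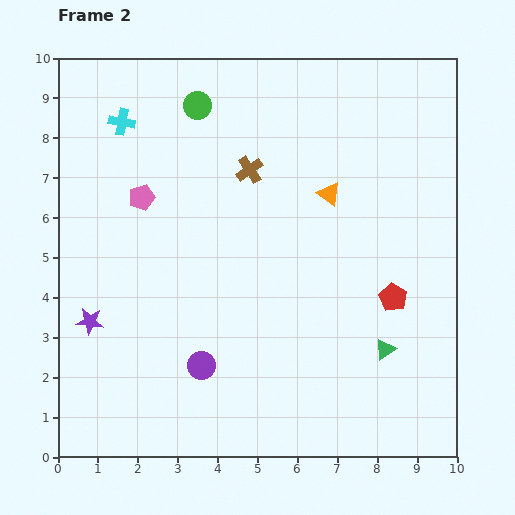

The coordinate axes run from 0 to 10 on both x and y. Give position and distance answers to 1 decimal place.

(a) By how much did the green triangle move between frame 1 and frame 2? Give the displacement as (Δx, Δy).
(1.0, 0.3)

The green triangle was at (7.2, 2.4) in frame 1 and (8.2, 2.7) in frame 2.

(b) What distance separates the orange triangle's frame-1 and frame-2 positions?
1.8

The orange triangle moved from (5.2, 5.8) to (6.8, 6.6), a distance of √(1.6² + 0.8²) ≈ 1.8.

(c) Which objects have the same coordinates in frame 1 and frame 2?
the purple star, the pink pentagon, the brown cross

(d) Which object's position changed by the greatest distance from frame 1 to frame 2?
the purple circle

(moved 3.0; next 2.6)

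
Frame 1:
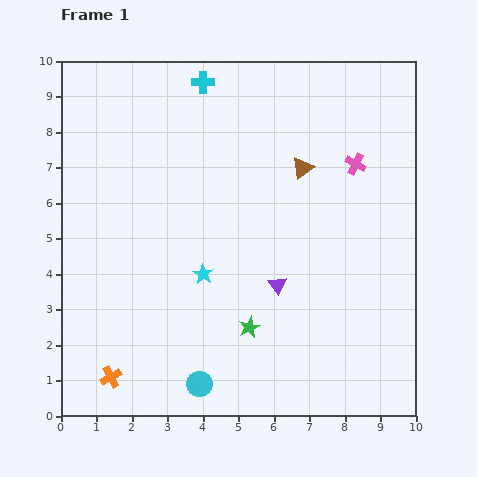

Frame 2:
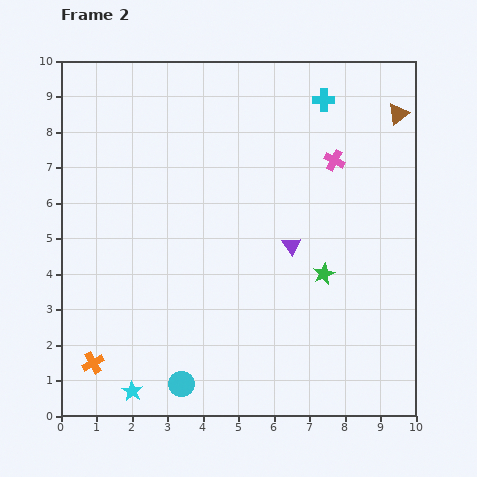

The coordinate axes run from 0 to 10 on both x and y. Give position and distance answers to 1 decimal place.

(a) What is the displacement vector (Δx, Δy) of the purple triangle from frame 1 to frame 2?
(0.4, 1.1)

The purple triangle was at (6.1, 3.7) in frame 1 and (6.5, 4.8) in frame 2.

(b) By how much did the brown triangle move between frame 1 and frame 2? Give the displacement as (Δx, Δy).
(2.7, 1.5)

The brown triangle was at (6.8, 7.0) in frame 1 and (9.5, 8.5) in frame 2.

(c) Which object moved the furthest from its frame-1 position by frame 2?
the cyan star

(moved 3.9; next 3.4)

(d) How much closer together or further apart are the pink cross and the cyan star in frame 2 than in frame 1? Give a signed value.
+3.3

Distance in frame 1: 5.3. Distance in frame 2: 8.6.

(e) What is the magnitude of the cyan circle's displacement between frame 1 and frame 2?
0.5

The cyan circle moved from (3.9, 0.9) to (3.4, 0.9), a distance of √(0.5² + 0.0²) ≈ 0.5.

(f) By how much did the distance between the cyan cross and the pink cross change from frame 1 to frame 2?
-3.2

Distance in frame 1: 4.9. Distance in frame 2: 1.7.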